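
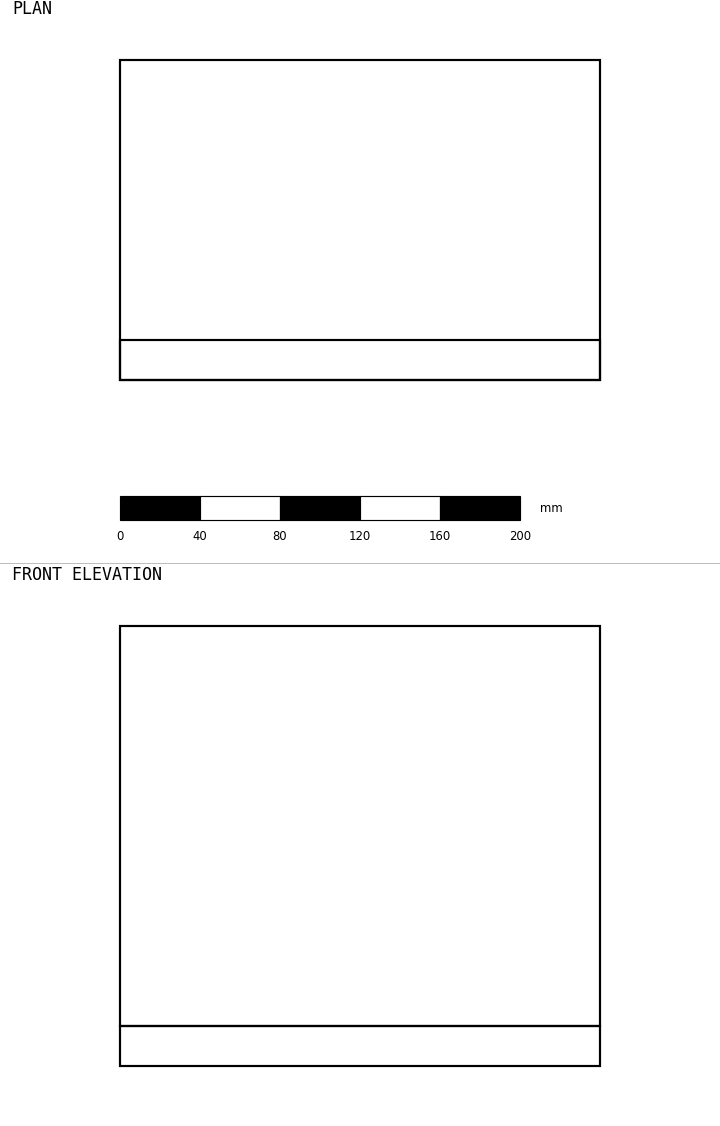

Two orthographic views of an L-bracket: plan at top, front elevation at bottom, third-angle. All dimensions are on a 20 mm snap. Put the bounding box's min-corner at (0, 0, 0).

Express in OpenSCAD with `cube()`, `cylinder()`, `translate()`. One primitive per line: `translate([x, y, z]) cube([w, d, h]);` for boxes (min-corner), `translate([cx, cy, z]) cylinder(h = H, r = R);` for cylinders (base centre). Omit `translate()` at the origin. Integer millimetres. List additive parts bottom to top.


cube([240, 160, 20]);
translate([0, 0, 20]) cube([240, 20, 200]);


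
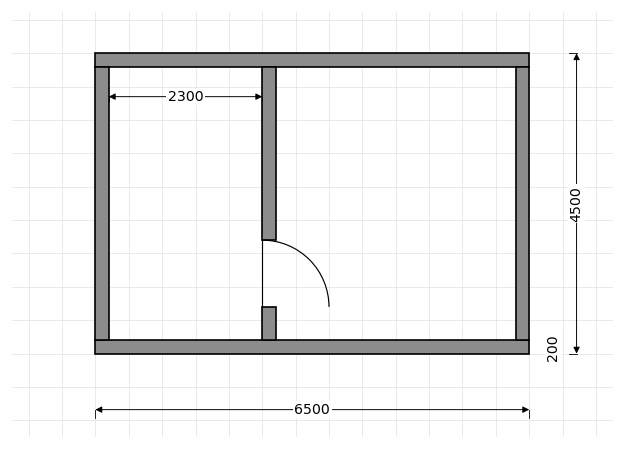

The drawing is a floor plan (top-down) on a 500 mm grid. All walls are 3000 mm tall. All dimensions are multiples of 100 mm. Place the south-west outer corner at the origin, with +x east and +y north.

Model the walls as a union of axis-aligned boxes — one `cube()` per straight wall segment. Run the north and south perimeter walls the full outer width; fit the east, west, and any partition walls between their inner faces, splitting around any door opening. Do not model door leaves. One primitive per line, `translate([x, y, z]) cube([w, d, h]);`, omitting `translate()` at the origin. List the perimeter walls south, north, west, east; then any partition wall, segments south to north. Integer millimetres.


cube([6500, 200, 3000]);
translate([0, 4300, 0]) cube([6500, 200, 3000]);
translate([0, 200, 0]) cube([200, 4100, 3000]);
translate([6300, 200, 0]) cube([200, 4100, 3000]);
translate([2500, 200, 0]) cube([200, 500, 3000]);
translate([2500, 1700, 0]) cube([200, 2600, 3000]);


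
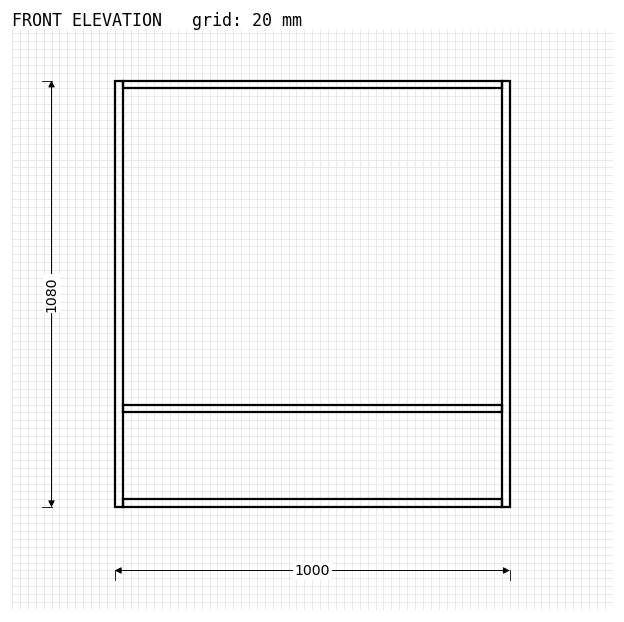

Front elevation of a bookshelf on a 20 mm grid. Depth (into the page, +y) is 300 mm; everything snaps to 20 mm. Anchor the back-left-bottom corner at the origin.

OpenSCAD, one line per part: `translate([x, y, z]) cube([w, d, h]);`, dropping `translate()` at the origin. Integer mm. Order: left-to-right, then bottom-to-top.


cube([20, 300, 1080]);
translate([20, 0, 0]) cube([960, 300, 20]);
translate([20, 0, 240]) cube([960, 300, 20]);
translate([20, 0, 1060]) cube([960, 300, 20]);
translate([980, 0, 0]) cube([20, 300, 1080]);


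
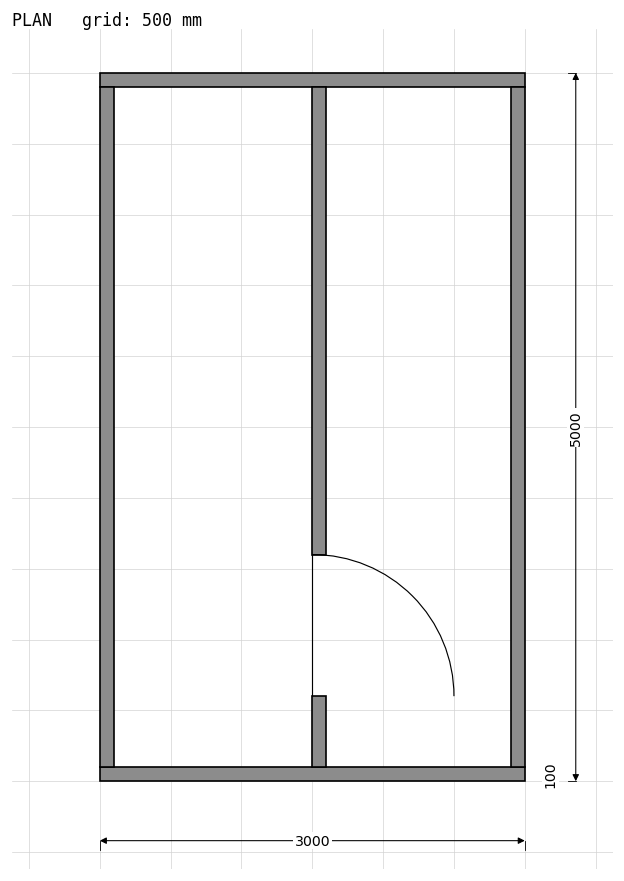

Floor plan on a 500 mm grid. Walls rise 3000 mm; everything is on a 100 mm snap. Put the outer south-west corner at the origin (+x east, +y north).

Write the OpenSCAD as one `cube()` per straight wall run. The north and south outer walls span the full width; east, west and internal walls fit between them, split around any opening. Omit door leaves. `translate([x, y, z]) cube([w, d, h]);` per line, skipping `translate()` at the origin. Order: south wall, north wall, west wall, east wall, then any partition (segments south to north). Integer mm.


cube([3000, 100, 3000]);
translate([0, 4900, 0]) cube([3000, 100, 3000]);
translate([0, 100, 0]) cube([100, 4800, 3000]);
translate([2900, 100, 0]) cube([100, 4800, 3000]);
translate([1500, 100, 0]) cube([100, 500, 3000]);
translate([1500, 1600, 0]) cube([100, 3300, 3000]);


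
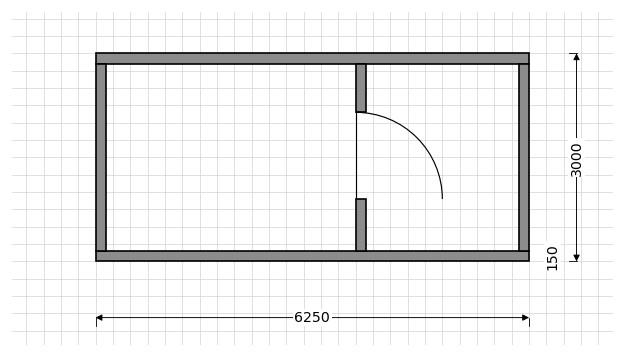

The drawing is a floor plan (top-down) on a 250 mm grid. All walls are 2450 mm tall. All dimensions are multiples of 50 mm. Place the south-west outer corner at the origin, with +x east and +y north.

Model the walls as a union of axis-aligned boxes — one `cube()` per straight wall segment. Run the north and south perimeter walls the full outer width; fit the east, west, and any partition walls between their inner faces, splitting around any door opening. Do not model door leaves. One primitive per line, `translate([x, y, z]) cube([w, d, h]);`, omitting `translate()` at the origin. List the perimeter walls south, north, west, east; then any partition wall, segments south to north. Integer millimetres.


cube([6250, 150, 2450]);
translate([0, 2850, 0]) cube([6250, 150, 2450]);
translate([0, 150, 0]) cube([150, 2700, 2450]);
translate([6100, 150, 0]) cube([150, 2700, 2450]);
translate([3750, 150, 0]) cube([150, 750, 2450]);
translate([3750, 2150, 0]) cube([150, 700, 2450]);


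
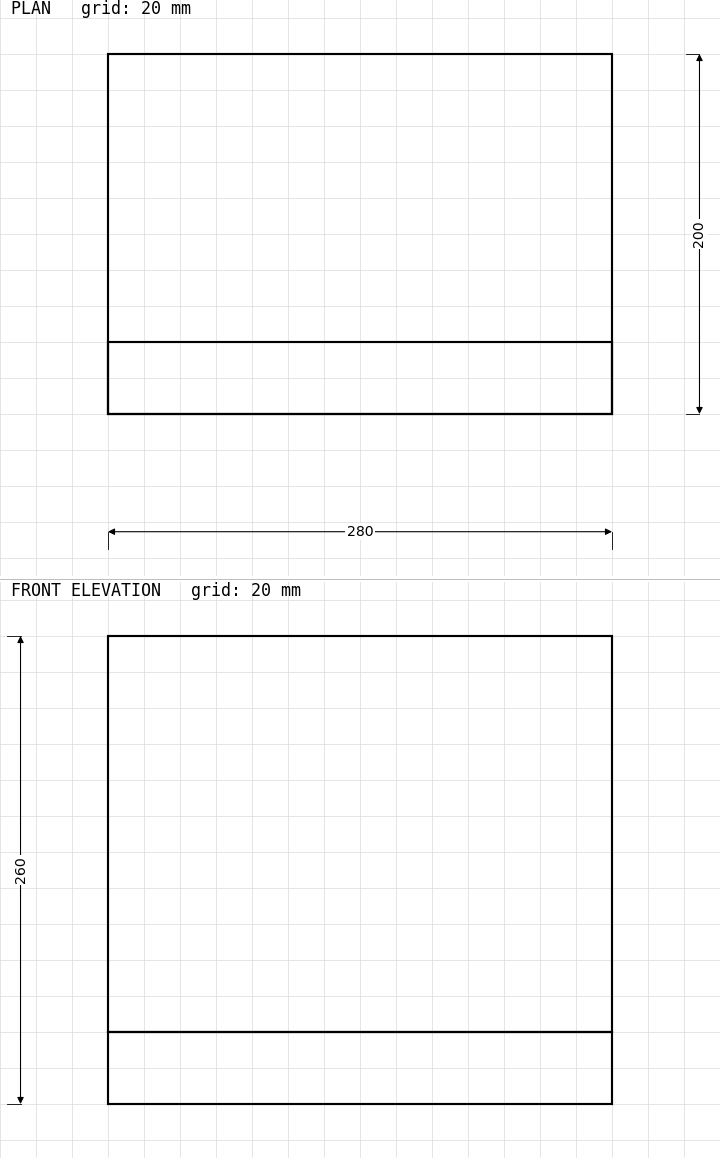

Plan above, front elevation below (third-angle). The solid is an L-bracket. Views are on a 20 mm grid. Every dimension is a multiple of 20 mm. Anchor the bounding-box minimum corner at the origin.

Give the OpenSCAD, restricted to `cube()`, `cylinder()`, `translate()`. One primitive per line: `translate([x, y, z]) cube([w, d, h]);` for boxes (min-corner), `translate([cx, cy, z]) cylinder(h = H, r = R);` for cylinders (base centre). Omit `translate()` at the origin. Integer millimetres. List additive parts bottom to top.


cube([280, 200, 40]);
translate([0, 0, 40]) cube([280, 40, 220]);


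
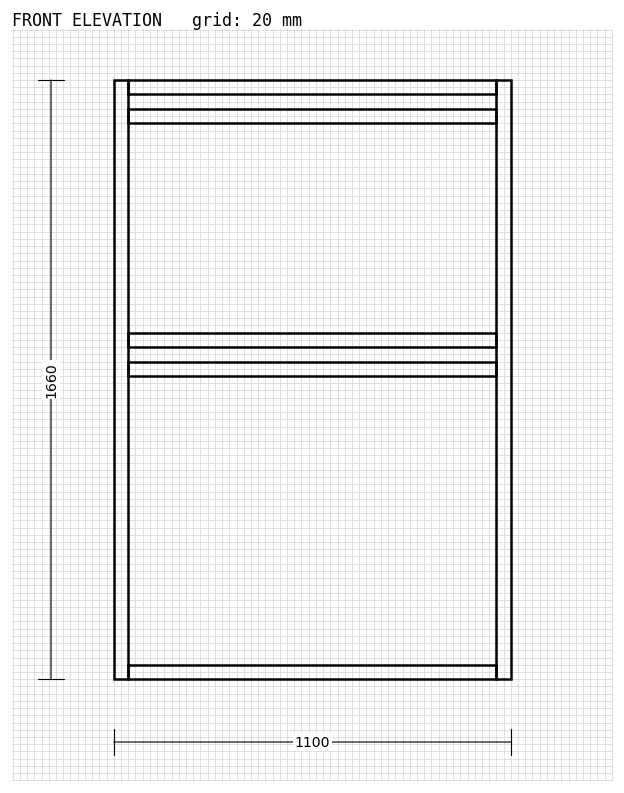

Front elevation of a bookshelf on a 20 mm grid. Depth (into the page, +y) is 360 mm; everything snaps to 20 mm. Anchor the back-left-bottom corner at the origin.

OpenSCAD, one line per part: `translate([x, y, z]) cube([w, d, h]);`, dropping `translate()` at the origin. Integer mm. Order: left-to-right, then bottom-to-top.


cube([40, 360, 1660]);
translate([40, 0, 0]) cube([1020, 360, 40]);
translate([40, 0, 840]) cube([1020, 360, 40]);
translate([40, 0, 920]) cube([1020, 360, 40]);
translate([40, 0, 1540]) cube([1020, 360, 40]);
translate([40, 0, 1620]) cube([1020, 360, 40]);
translate([1060, 0, 0]) cube([40, 360, 1660]);


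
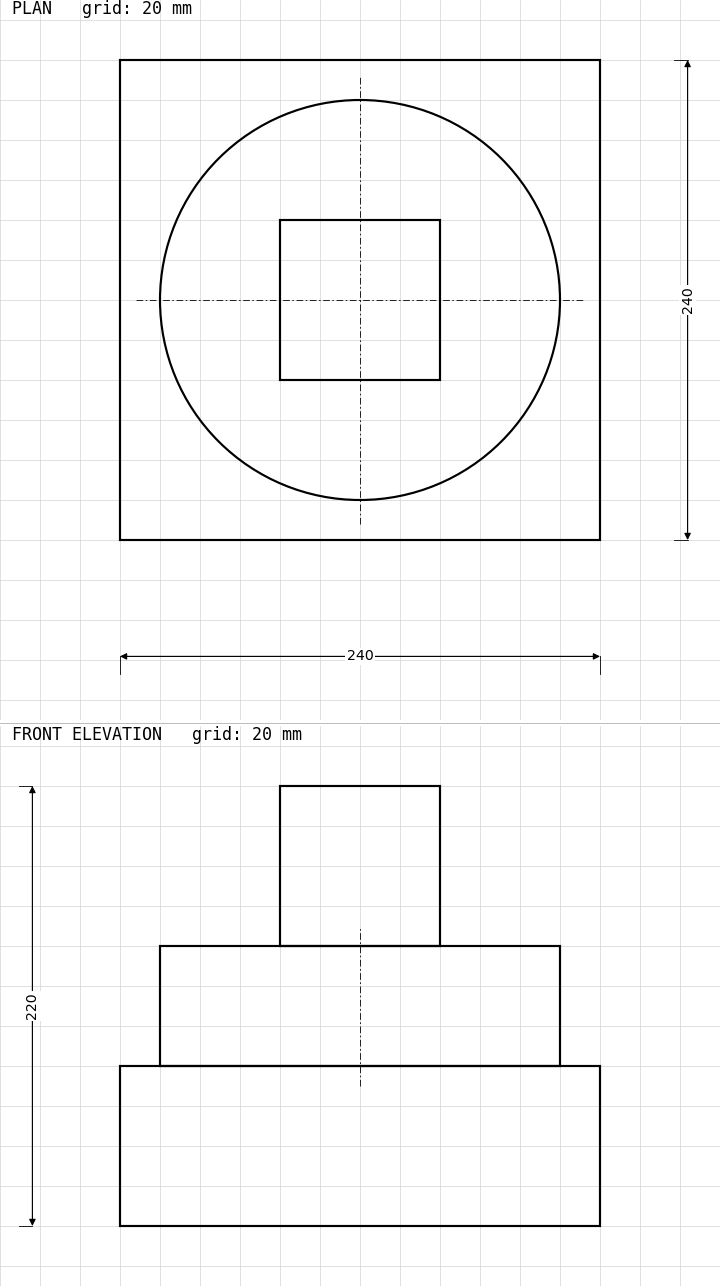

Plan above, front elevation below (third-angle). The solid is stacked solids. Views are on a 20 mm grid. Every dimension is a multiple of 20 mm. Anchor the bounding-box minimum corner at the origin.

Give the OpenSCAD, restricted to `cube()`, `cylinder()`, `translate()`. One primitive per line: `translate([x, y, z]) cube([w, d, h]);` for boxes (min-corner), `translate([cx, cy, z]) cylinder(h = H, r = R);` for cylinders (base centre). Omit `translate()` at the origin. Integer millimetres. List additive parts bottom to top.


cube([240, 240, 80]);
translate([120, 120, 80]) cylinder(h = 60, r = 100);
translate([80, 80, 140]) cube([80, 80, 80]);


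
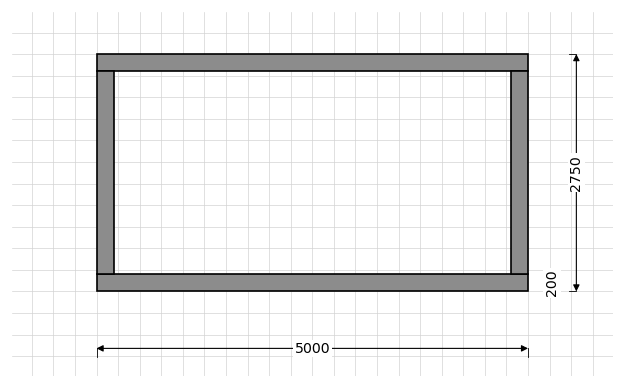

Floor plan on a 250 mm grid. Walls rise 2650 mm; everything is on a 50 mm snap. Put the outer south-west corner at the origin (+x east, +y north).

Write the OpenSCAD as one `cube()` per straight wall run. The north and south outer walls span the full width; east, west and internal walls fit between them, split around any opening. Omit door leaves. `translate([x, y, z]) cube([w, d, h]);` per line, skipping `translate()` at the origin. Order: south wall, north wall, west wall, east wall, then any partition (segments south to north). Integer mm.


cube([5000, 200, 2650]);
translate([0, 2550, 0]) cube([5000, 200, 2650]);
translate([0, 200, 0]) cube([200, 2350, 2650]);
translate([4800, 200, 0]) cube([200, 2350, 2650]);


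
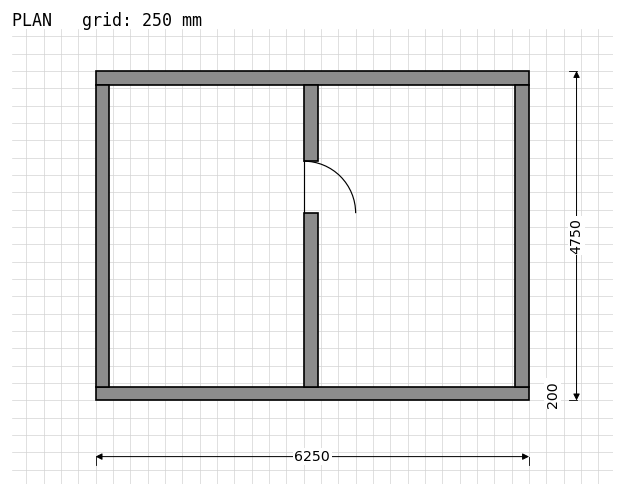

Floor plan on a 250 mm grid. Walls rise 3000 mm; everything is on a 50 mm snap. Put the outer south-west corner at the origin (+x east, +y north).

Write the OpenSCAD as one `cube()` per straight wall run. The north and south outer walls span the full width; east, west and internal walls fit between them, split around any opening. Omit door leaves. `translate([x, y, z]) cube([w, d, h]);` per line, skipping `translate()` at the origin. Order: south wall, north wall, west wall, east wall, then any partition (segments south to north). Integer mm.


cube([6250, 200, 3000]);
translate([0, 4550, 0]) cube([6250, 200, 3000]);
translate([0, 200, 0]) cube([200, 4350, 3000]);
translate([6050, 200, 0]) cube([200, 4350, 3000]);
translate([3000, 200, 0]) cube([200, 2500, 3000]);
translate([3000, 3450, 0]) cube([200, 1100, 3000]);


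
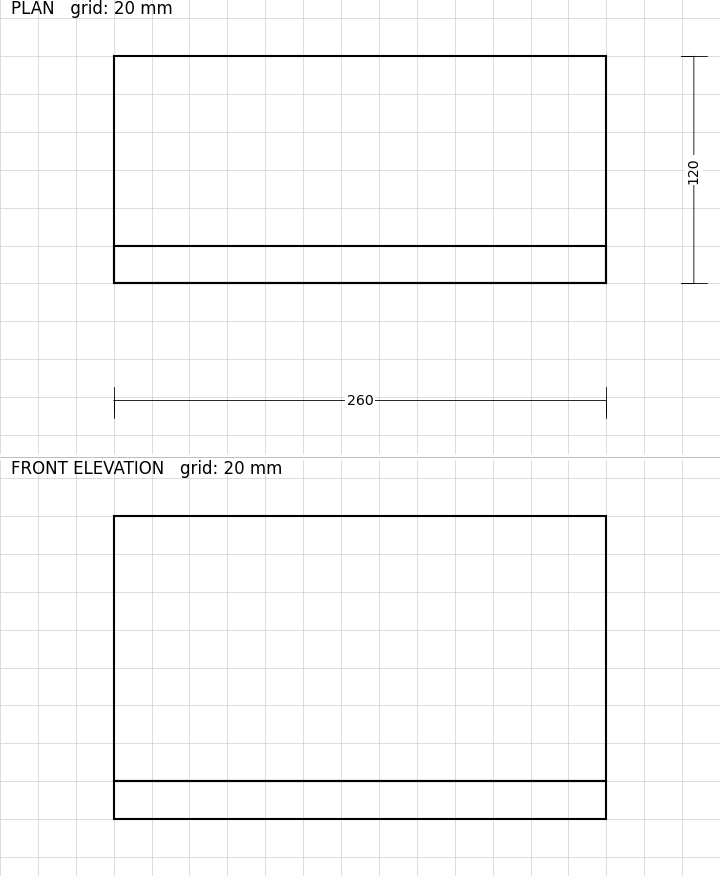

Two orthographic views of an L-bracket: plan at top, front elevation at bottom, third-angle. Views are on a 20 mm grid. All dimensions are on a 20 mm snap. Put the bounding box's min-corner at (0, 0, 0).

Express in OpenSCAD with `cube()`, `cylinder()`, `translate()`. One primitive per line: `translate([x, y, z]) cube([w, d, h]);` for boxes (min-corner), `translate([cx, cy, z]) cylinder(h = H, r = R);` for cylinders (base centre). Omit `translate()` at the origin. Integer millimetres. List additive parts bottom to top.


cube([260, 120, 20]);
translate([0, 0, 20]) cube([260, 20, 140]);


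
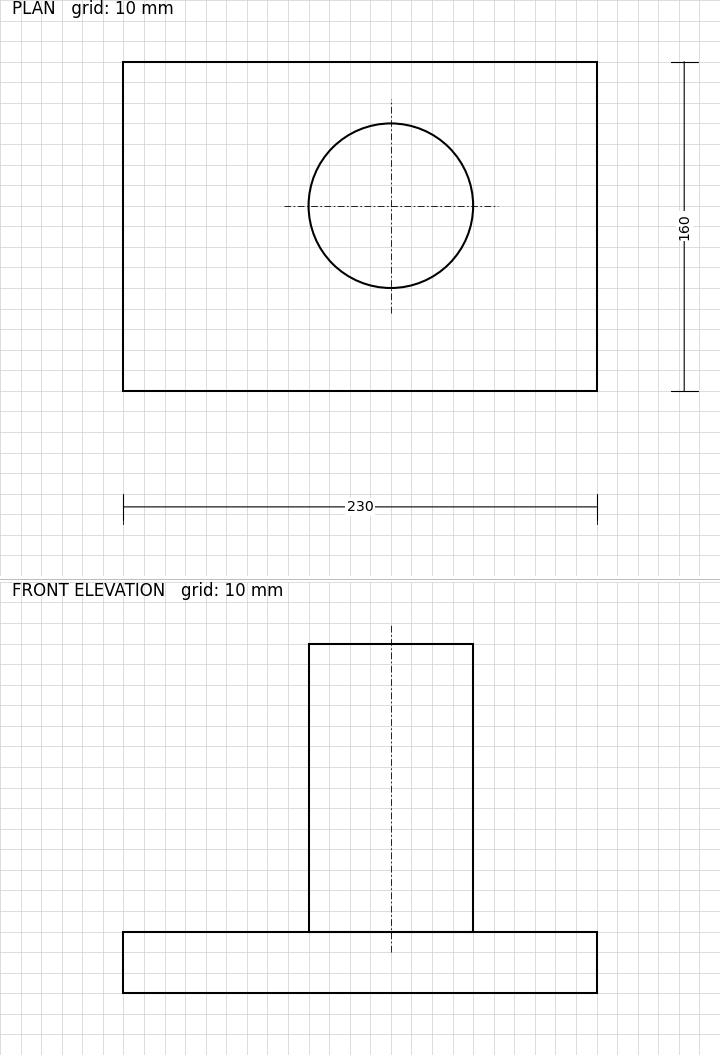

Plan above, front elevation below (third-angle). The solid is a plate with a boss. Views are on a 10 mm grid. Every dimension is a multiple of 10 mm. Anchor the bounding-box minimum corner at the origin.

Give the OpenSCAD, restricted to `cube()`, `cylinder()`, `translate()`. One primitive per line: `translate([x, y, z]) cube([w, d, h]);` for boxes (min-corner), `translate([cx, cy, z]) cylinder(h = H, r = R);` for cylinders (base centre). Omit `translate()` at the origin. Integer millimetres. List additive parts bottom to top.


cube([230, 160, 30]);
translate([130, 90, 30]) cylinder(h = 140, r = 40);


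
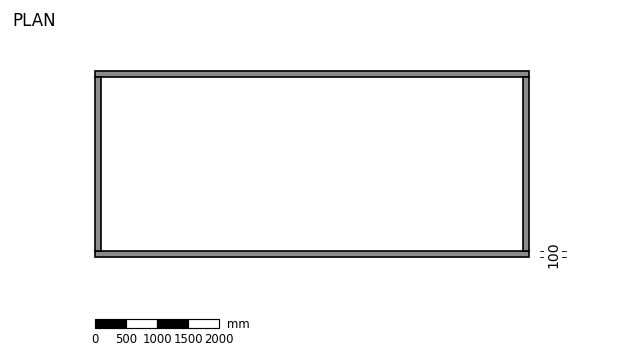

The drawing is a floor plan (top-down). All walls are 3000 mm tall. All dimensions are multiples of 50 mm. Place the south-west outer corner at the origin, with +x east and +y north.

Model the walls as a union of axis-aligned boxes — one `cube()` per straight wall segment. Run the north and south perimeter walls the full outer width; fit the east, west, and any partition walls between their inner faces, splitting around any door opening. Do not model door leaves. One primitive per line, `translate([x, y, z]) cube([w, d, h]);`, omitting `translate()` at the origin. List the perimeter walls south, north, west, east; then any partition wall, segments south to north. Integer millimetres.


cube([7000, 100, 3000]);
translate([0, 2900, 0]) cube([7000, 100, 3000]);
translate([0, 100, 0]) cube([100, 2800, 3000]);
translate([6900, 100, 0]) cube([100, 2800, 3000]);


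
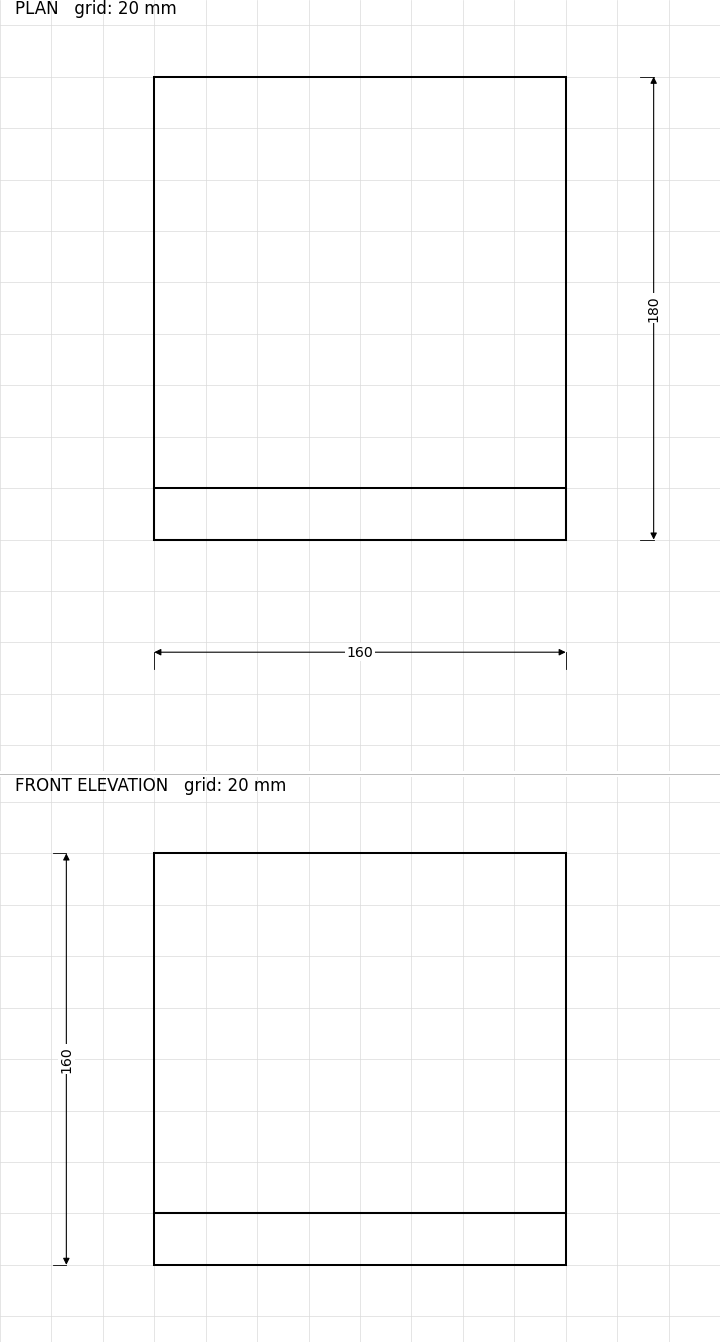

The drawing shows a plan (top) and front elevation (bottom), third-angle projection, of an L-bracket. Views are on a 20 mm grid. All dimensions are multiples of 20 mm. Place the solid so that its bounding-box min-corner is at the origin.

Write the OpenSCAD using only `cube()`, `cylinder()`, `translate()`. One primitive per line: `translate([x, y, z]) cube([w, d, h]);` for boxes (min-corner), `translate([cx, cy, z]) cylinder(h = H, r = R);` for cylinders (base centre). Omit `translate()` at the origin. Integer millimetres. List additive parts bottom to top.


cube([160, 180, 20]);
translate([0, 0, 20]) cube([160, 20, 140]);


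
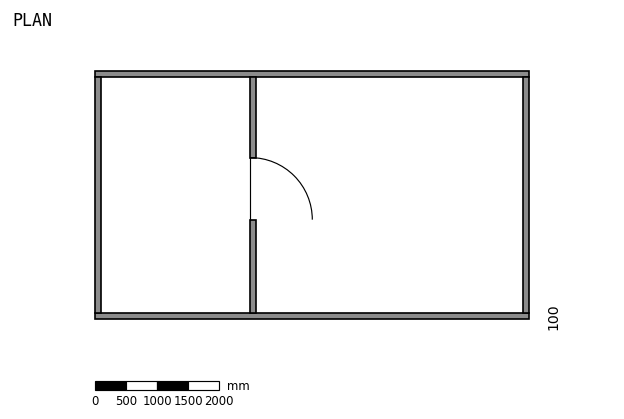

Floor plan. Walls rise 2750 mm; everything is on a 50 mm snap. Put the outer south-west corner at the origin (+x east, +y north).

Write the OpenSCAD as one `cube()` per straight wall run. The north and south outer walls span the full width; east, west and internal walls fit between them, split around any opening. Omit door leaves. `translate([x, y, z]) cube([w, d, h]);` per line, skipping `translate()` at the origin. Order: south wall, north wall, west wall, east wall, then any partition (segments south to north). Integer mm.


cube([7000, 100, 2750]);
translate([0, 3900, 0]) cube([7000, 100, 2750]);
translate([0, 100, 0]) cube([100, 3800, 2750]);
translate([6900, 100, 0]) cube([100, 3800, 2750]);
translate([2500, 100, 0]) cube([100, 1500, 2750]);
translate([2500, 2600, 0]) cube([100, 1300, 2750]);


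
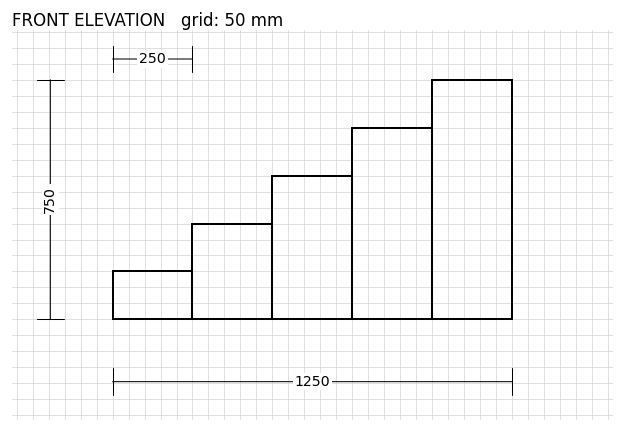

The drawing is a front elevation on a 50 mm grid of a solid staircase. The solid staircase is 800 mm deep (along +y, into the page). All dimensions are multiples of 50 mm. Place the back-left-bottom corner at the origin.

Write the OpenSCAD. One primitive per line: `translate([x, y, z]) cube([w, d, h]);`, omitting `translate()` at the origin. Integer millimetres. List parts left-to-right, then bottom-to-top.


cube([250, 800, 150]);
translate([250, 0, 0]) cube([250, 800, 300]);
translate([500, 0, 0]) cube([250, 800, 450]);
translate([750, 0, 0]) cube([250, 800, 600]);
translate([1000, 0, 0]) cube([250, 800, 750]);


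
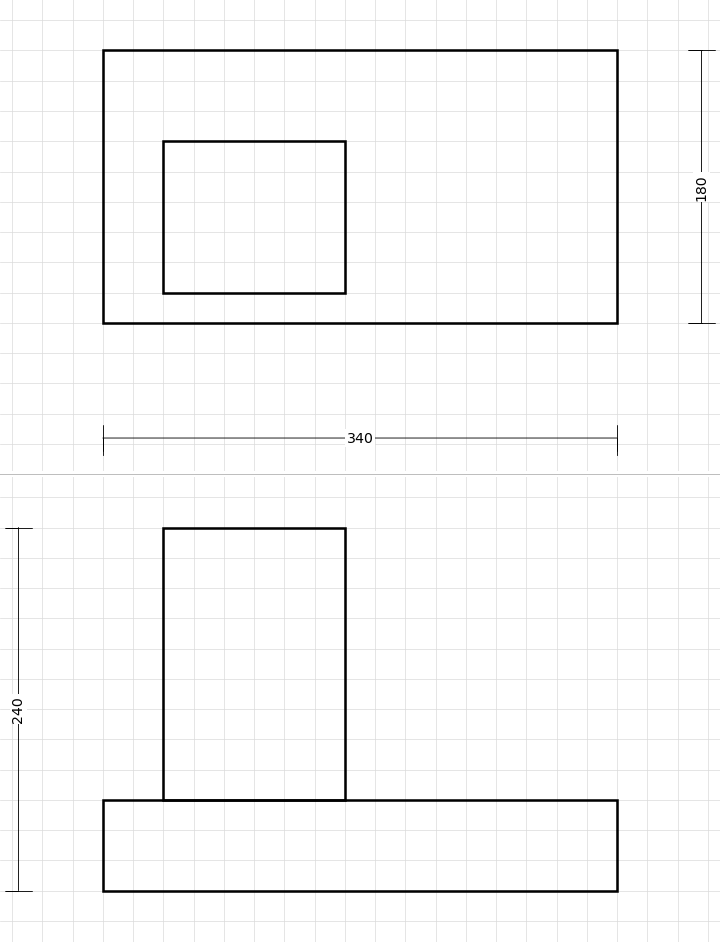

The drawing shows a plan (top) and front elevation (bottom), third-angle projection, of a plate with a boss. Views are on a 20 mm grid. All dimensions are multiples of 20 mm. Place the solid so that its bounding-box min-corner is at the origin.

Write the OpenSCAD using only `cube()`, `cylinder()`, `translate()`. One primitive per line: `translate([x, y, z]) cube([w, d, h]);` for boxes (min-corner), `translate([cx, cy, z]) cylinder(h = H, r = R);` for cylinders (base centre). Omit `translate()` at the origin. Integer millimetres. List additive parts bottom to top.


cube([340, 180, 60]);
translate([40, 20, 60]) cube([120, 100, 180]);


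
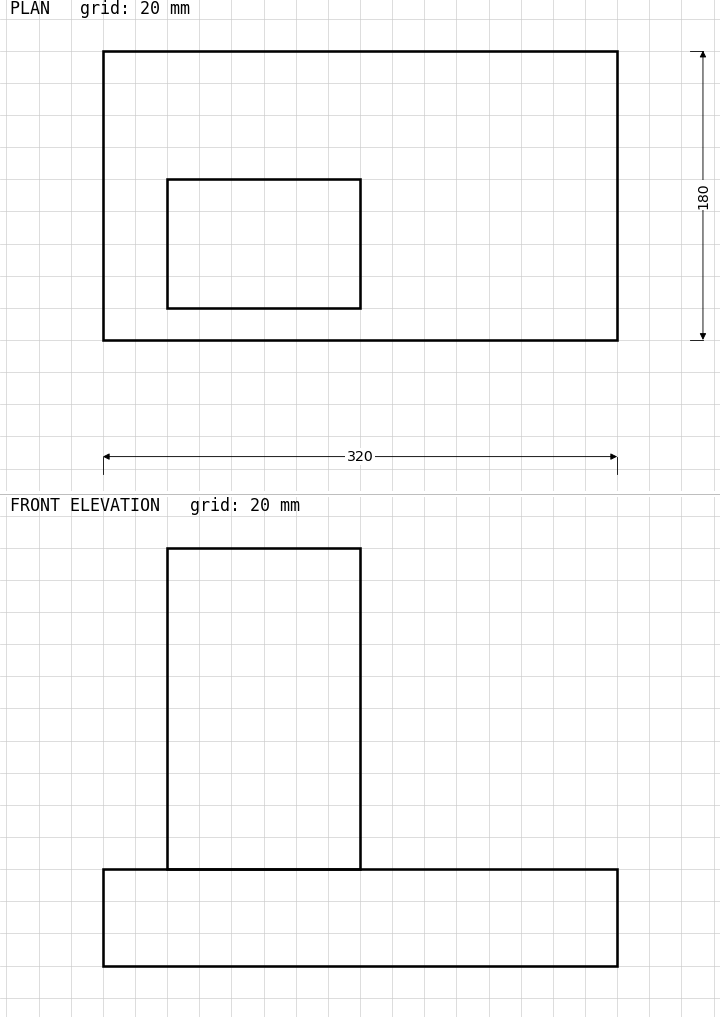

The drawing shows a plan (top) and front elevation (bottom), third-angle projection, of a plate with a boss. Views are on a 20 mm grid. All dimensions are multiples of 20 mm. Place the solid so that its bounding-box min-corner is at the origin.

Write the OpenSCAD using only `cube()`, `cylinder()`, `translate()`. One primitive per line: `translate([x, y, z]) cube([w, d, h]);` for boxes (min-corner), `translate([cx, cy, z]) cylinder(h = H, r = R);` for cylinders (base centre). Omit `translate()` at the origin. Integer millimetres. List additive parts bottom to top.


cube([320, 180, 60]);
translate([40, 20, 60]) cube([120, 80, 200]);


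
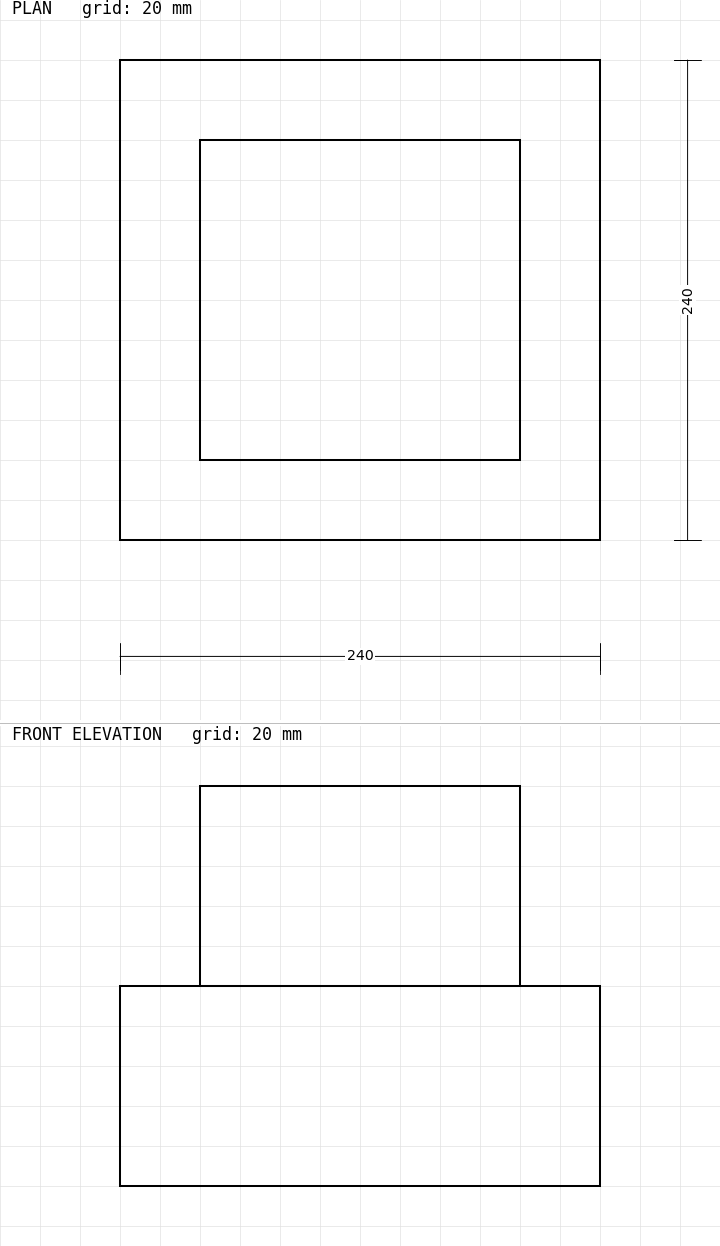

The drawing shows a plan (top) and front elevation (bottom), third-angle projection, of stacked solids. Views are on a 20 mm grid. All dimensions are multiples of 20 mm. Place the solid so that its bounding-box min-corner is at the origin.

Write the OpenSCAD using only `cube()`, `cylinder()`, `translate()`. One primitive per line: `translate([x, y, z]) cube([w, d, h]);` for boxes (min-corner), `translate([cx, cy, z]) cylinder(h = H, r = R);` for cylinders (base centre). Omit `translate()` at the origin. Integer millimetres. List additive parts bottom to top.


cube([240, 240, 100]);
translate([40, 40, 100]) cube([160, 160, 100]);


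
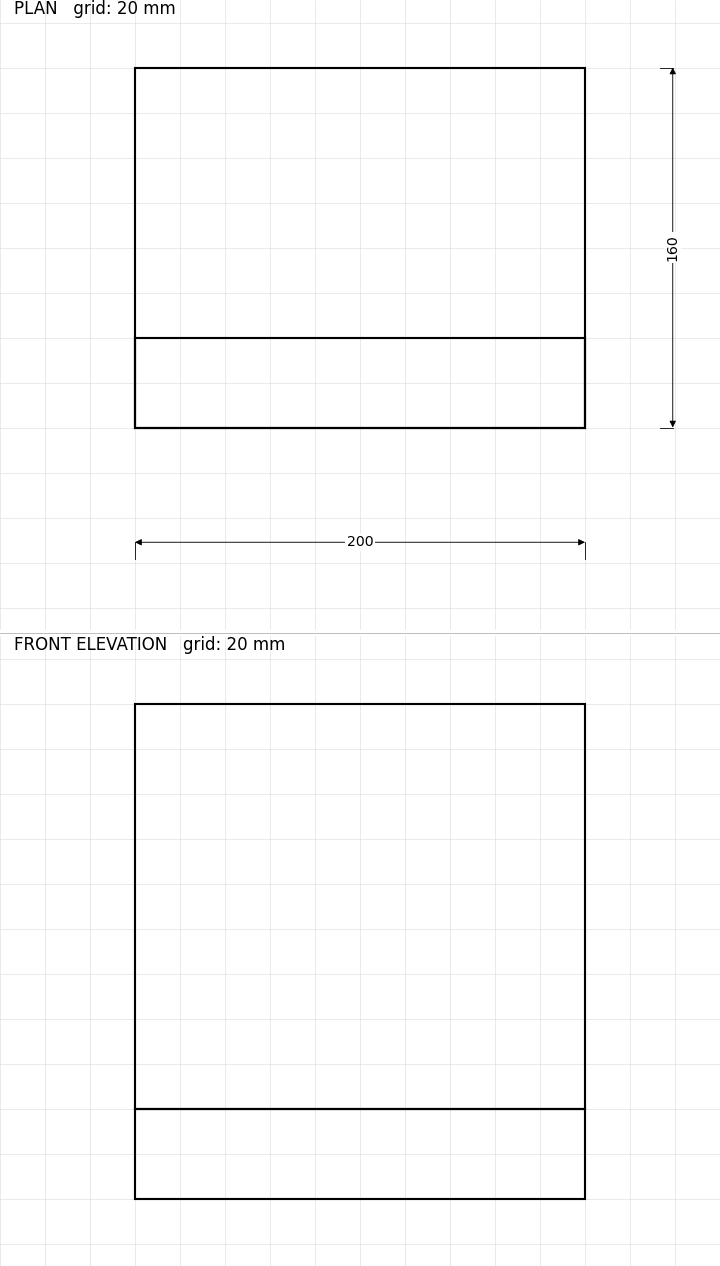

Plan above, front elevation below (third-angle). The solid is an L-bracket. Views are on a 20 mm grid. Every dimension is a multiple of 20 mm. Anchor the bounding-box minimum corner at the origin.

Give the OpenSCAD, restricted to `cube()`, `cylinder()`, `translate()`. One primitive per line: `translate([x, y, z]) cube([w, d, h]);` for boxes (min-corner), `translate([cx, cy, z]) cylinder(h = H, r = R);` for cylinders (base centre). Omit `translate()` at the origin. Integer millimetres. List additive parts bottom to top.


cube([200, 160, 40]);
translate([0, 0, 40]) cube([200, 40, 180]);


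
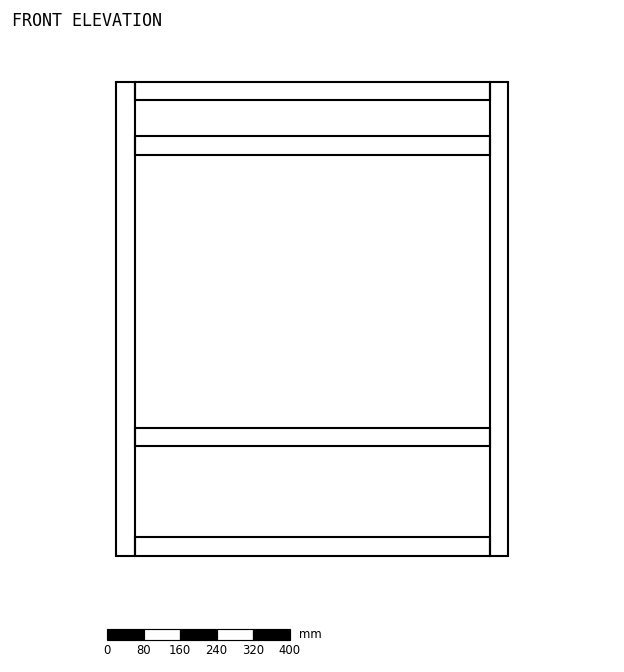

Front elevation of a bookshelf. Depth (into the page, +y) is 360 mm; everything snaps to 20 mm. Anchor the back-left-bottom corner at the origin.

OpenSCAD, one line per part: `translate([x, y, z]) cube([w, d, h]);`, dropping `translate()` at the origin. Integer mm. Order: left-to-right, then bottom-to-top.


cube([40, 360, 1040]);
translate([40, 0, 0]) cube([780, 360, 40]);
translate([40, 0, 240]) cube([780, 360, 40]);
translate([40, 0, 880]) cube([780, 360, 40]);
translate([40, 0, 1000]) cube([780, 360, 40]);
translate([820, 0, 0]) cube([40, 360, 1040]);


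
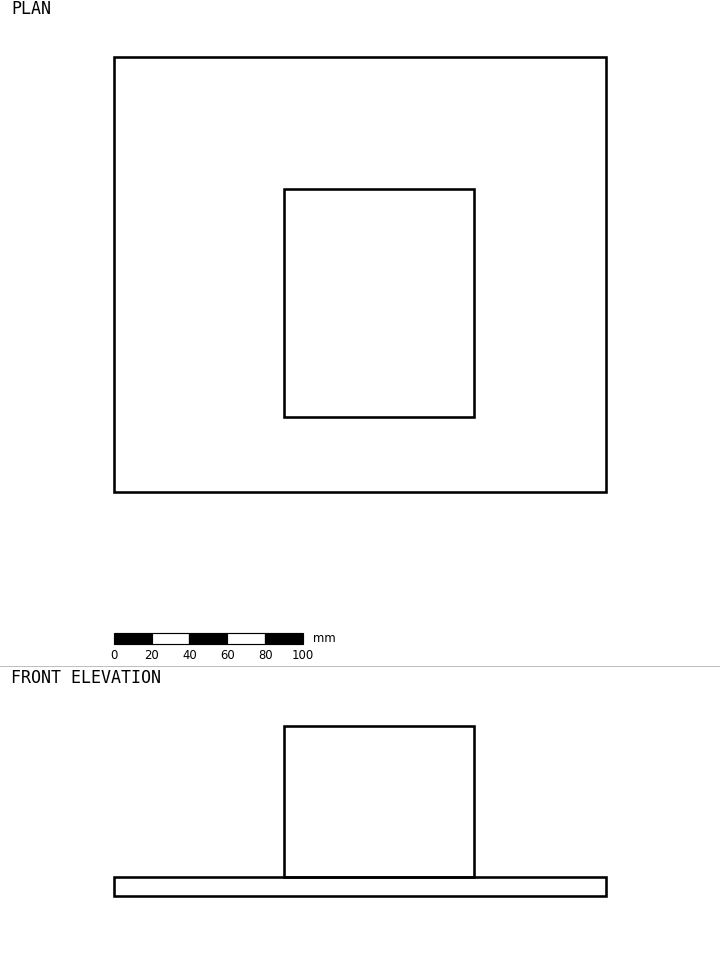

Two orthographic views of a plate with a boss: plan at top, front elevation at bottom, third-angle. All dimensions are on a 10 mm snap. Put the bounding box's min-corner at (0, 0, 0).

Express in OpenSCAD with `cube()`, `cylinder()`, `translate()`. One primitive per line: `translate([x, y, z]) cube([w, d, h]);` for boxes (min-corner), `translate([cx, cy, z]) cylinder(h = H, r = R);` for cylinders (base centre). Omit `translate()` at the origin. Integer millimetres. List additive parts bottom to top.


cube([260, 230, 10]);
translate([90, 40, 10]) cube([100, 120, 80]);


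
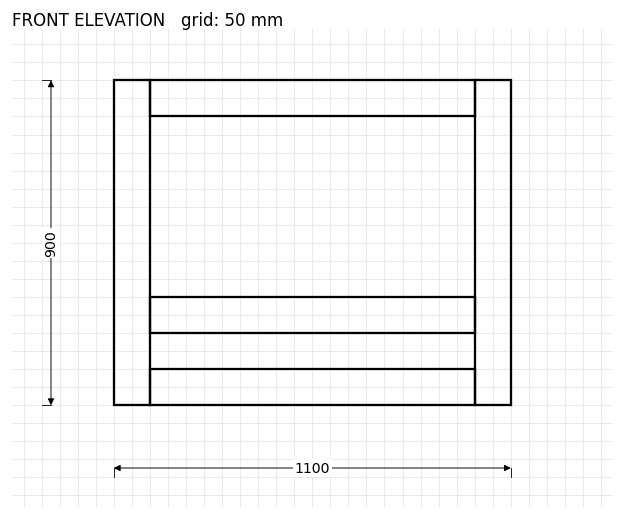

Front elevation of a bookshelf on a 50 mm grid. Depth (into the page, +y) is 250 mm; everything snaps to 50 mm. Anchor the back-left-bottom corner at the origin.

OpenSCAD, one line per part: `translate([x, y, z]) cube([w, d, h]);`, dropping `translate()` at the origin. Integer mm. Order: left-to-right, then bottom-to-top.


cube([100, 250, 900]);
translate([100, 0, 0]) cube([900, 250, 100]);
translate([100, 0, 200]) cube([900, 250, 100]);
translate([100, 0, 800]) cube([900, 250, 100]);
translate([1000, 0, 0]) cube([100, 250, 900]);


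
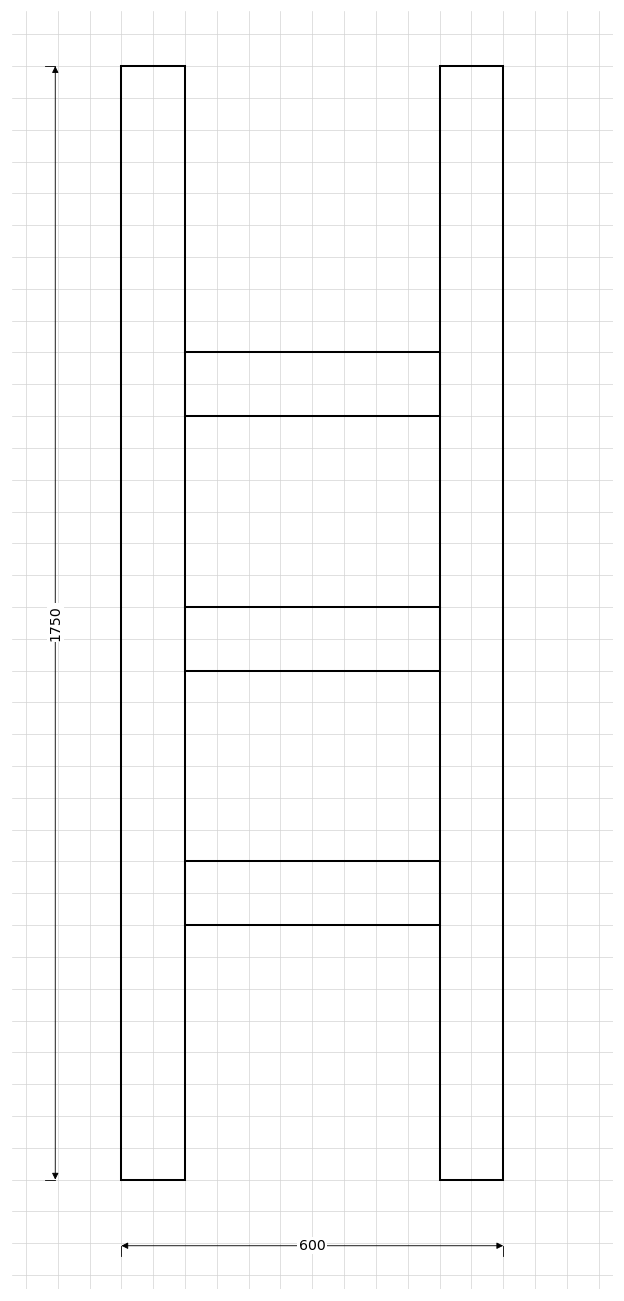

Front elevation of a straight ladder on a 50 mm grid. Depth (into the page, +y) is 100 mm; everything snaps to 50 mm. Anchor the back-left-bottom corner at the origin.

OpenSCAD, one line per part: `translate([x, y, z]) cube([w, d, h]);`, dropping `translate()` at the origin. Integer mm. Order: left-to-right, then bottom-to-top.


cube([100, 100, 1750]);
translate([100, 0, 400]) cube([400, 100, 100]);
translate([100, 0, 800]) cube([400, 100, 100]);
translate([100, 0, 1200]) cube([400, 100, 100]);
translate([500, 0, 0]) cube([100, 100, 1750]);


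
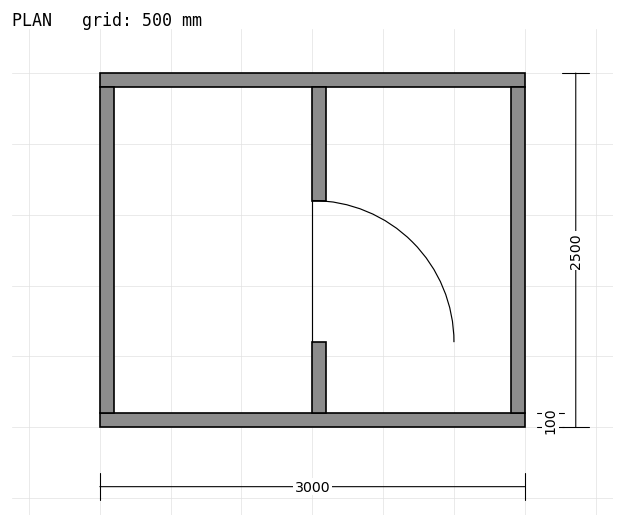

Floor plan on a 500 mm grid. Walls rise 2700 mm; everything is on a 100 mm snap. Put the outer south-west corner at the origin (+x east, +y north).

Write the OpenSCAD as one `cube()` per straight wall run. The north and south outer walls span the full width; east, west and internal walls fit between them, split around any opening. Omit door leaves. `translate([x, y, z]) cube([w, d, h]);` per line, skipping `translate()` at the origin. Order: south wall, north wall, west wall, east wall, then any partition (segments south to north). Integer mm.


cube([3000, 100, 2700]);
translate([0, 2400, 0]) cube([3000, 100, 2700]);
translate([0, 100, 0]) cube([100, 2300, 2700]);
translate([2900, 100, 0]) cube([100, 2300, 2700]);
translate([1500, 100, 0]) cube([100, 500, 2700]);
translate([1500, 1600, 0]) cube([100, 800, 2700]);


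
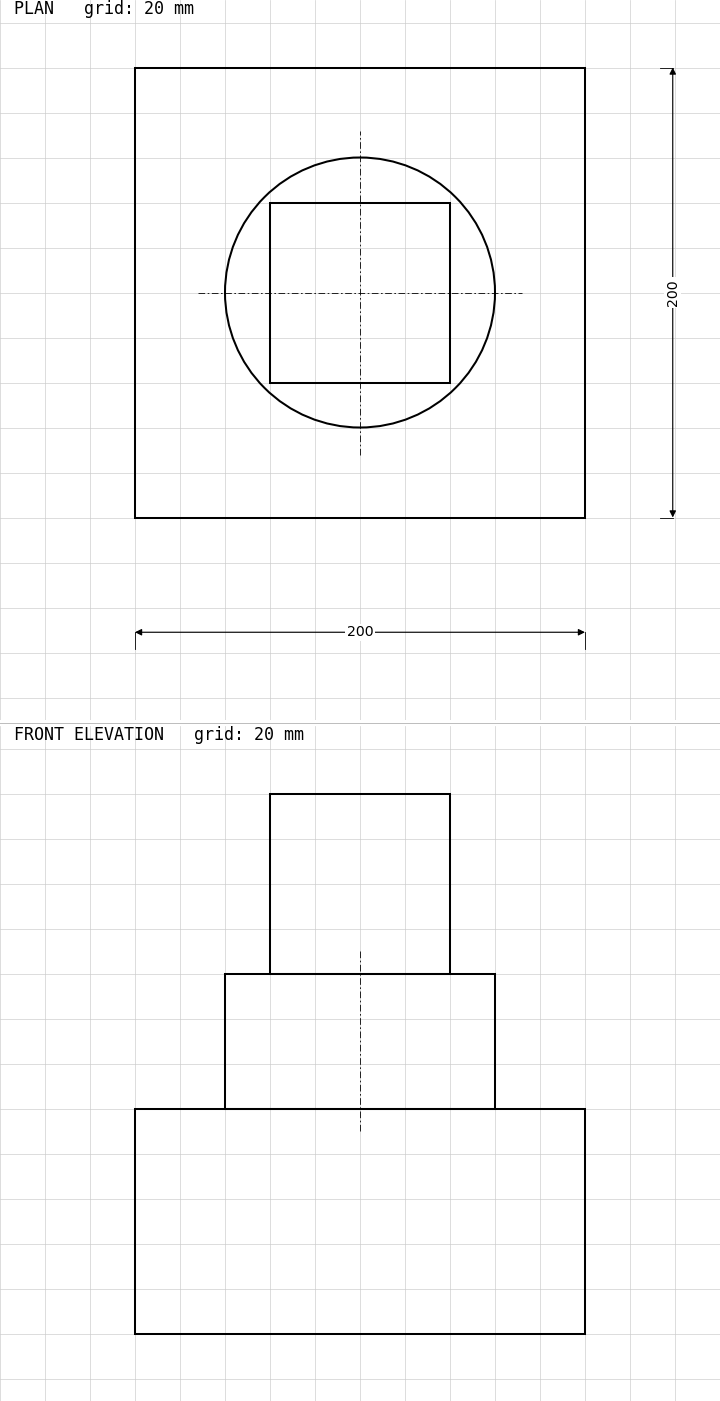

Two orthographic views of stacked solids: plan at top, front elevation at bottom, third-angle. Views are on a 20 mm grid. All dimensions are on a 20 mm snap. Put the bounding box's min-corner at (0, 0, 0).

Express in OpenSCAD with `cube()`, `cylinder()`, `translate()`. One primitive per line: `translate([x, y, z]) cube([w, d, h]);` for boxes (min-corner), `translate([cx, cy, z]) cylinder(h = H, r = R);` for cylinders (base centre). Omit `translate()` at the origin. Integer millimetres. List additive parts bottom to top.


cube([200, 200, 100]);
translate([100, 100, 100]) cylinder(h = 60, r = 60);
translate([60, 60, 160]) cube([80, 80, 80]);


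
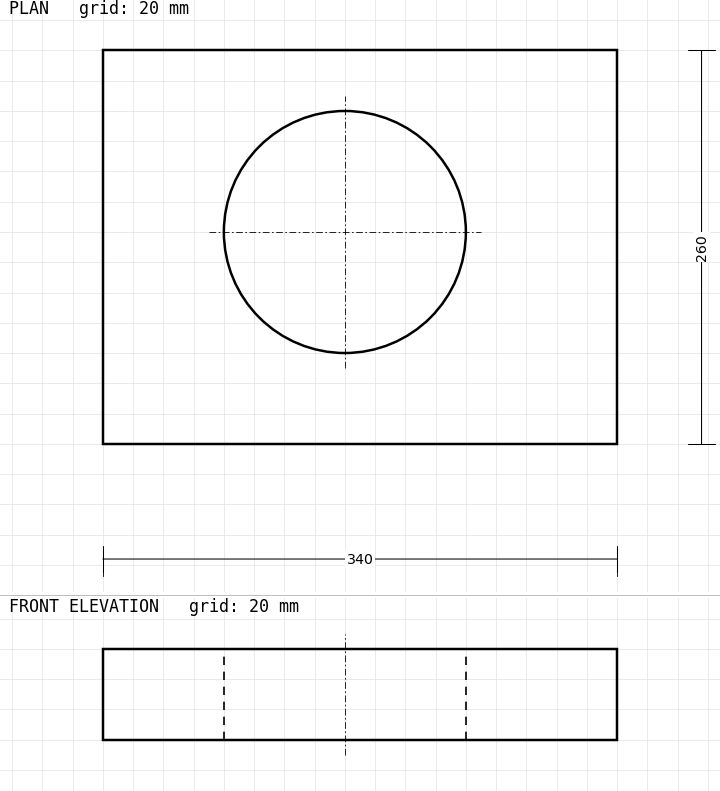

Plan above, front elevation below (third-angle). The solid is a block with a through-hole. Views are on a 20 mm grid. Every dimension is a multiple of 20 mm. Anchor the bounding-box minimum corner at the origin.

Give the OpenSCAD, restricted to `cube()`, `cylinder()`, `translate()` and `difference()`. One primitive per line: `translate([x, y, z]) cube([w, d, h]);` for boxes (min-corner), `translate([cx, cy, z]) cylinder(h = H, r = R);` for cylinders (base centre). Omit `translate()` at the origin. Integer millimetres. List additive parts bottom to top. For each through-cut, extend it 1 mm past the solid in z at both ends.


difference() {
  cube([340, 260, 60]);
  translate([160, 140, -1]) cylinder(h = 62, r = 80);
}


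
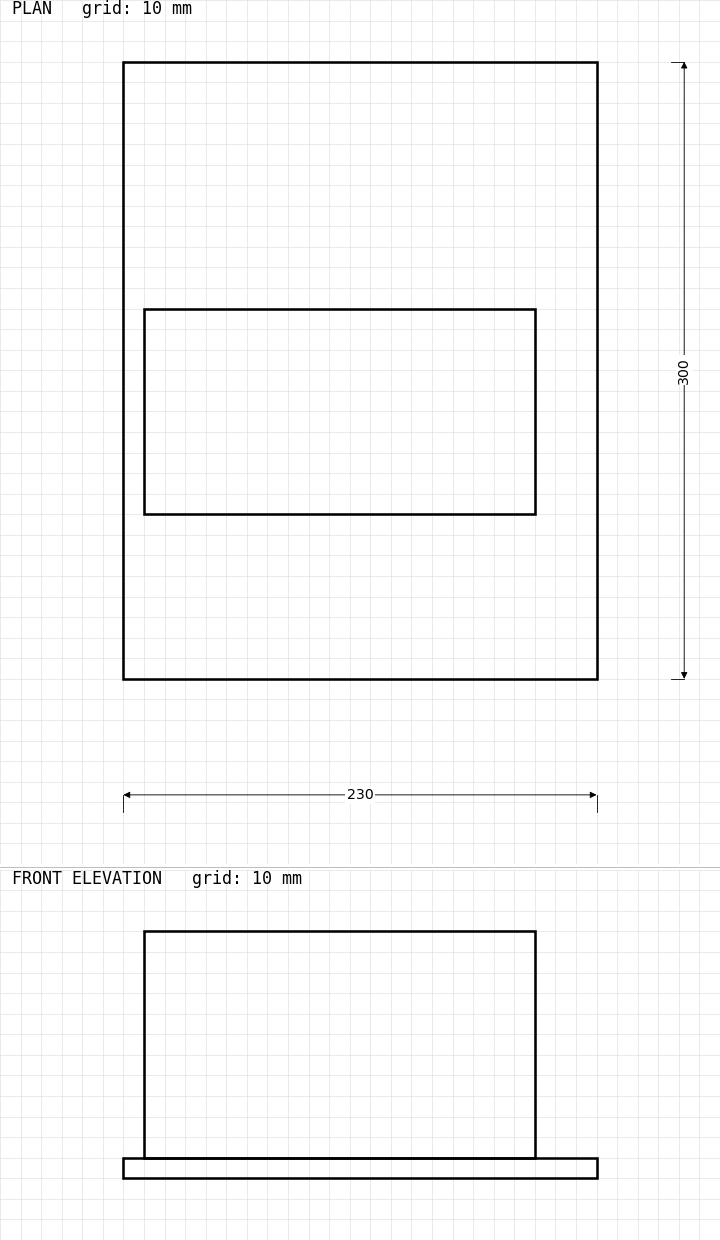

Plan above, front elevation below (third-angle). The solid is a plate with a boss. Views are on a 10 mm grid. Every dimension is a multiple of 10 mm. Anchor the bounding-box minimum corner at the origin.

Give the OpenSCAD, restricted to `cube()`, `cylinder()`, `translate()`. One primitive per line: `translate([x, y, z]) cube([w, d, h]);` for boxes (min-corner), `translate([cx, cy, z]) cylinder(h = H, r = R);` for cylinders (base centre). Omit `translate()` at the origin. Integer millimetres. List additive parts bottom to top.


cube([230, 300, 10]);
translate([10, 80, 10]) cube([190, 100, 110]);


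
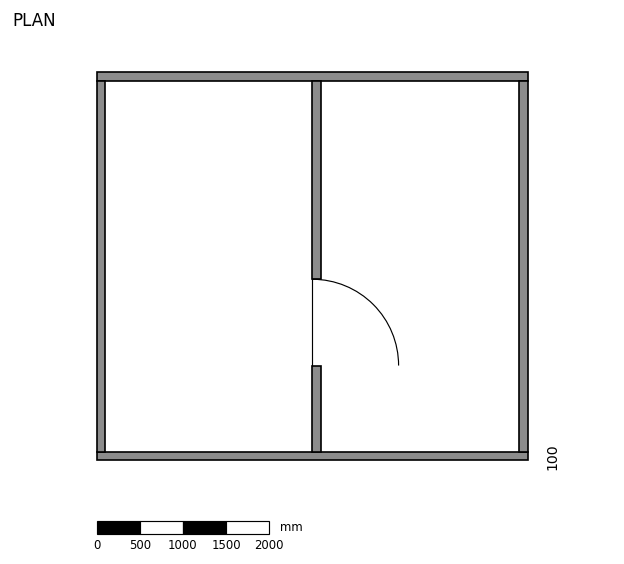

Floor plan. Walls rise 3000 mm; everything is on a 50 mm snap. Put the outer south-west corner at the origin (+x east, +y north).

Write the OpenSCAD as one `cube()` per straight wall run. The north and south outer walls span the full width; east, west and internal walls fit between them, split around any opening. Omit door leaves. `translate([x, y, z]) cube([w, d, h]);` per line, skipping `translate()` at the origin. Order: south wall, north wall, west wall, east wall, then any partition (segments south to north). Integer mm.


cube([5000, 100, 3000]);
translate([0, 4400, 0]) cube([5000, 100, 3000]);
translate([0, 100, 0]) cube([100, 4300, 3000]);
translate([4900, 100, 0]) cube([100, 4300, 3000]);
translate([2500, 100, 0]) cube([100, 1000, 3000]);
translate([2500, 2100, 0]) cube([100, 2300, 3000]);


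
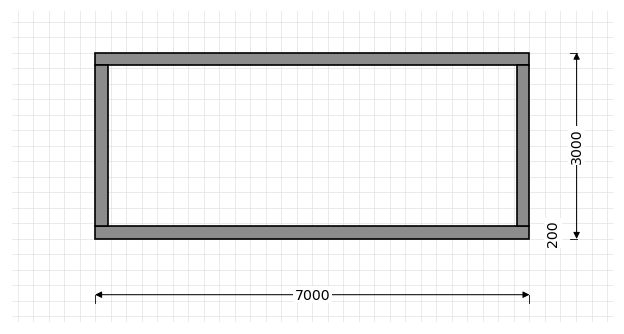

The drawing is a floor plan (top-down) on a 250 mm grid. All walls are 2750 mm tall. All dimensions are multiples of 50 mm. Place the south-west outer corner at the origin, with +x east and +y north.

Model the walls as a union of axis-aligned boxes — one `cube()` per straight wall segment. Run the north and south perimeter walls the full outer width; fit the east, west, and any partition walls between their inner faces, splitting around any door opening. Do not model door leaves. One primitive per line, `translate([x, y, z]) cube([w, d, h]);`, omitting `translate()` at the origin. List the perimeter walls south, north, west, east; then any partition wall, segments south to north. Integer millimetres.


cube([7000, 200, 2750]);
translate([0, 2800, 0]) cube([7000, 200, 2750]);
translate([0, 200, 0]) cube([200, 2600, 2750]);
translate([6800, 200, 0]) cube([200, 2600, 2750]);


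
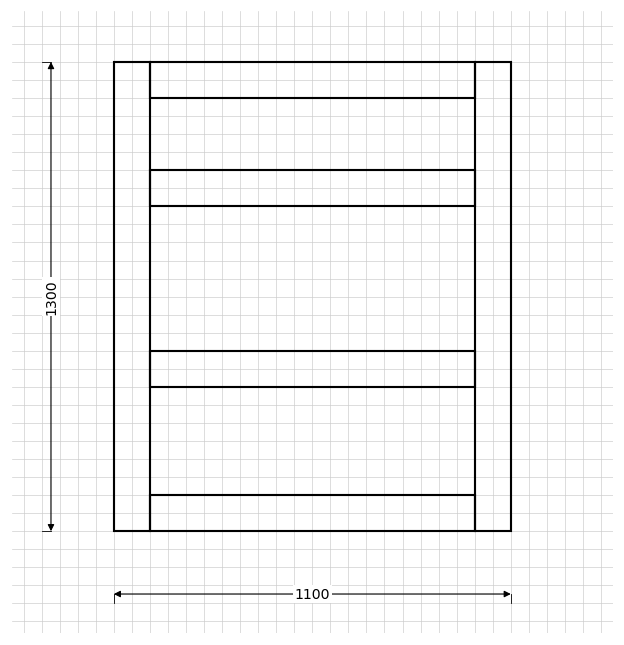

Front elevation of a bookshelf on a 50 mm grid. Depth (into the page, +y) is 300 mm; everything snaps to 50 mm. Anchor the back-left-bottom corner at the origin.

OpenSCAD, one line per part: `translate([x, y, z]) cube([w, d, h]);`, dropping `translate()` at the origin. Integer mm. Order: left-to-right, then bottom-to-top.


cube([100, 300, 1300]);
translate([100, 0, 0]) cube([900, 300, 100]);
translate([100, 0, 400]) cube([900, 300, 100]);
translate([100, 0, 900]) cube([900, 300, 100]);
translate([100, 0, 1200]) cube([900, 300, 100]);
translate([1000, 0, 0]) cube([100, 300, 1300]);


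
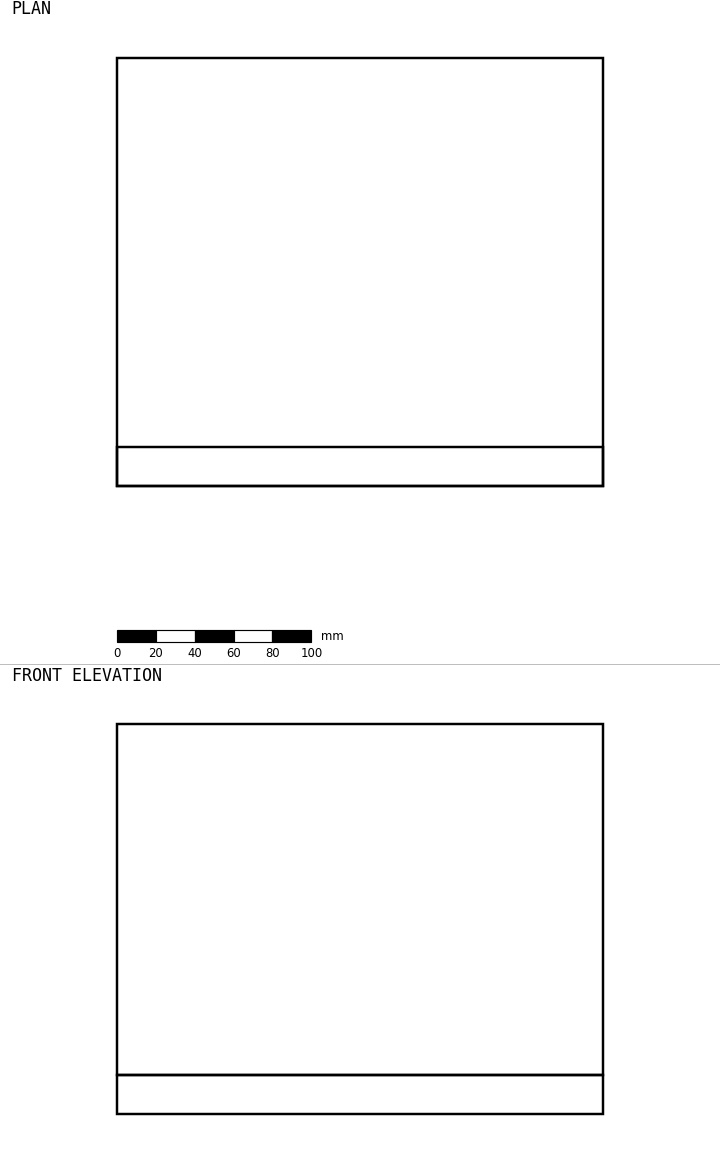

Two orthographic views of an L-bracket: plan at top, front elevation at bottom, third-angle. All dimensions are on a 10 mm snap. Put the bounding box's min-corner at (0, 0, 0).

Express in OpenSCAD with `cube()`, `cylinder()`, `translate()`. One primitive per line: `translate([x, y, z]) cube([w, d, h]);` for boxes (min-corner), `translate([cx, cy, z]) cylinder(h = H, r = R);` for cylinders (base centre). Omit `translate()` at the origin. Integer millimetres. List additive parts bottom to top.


cube([250, 220, 20]);
translate([0, 0, 20]) cube([250, 20, 180]);


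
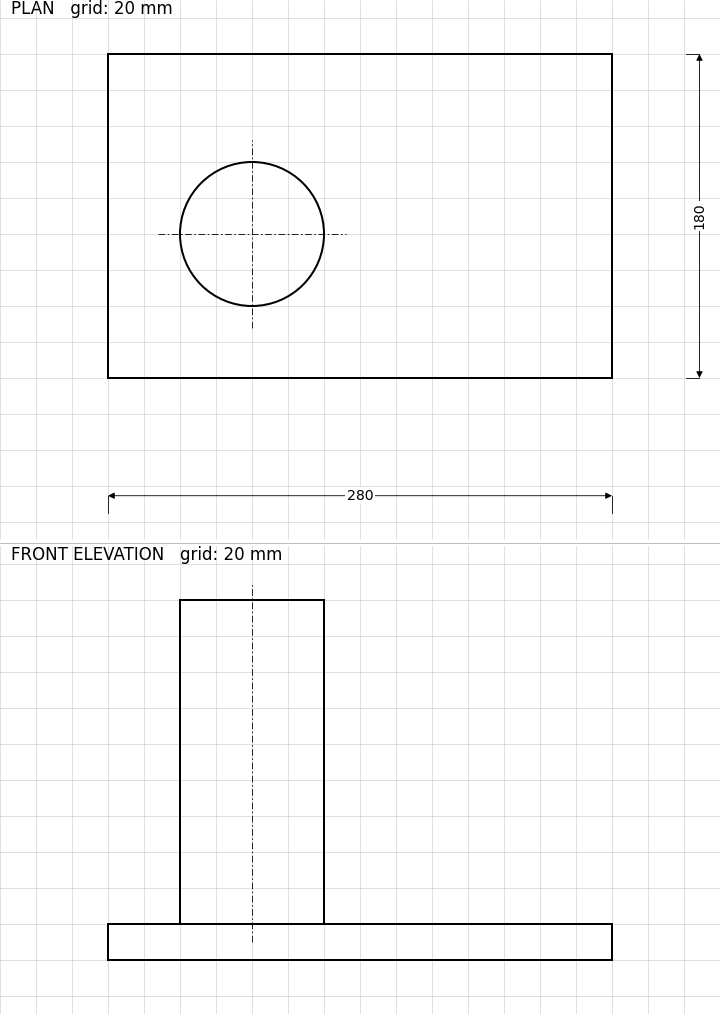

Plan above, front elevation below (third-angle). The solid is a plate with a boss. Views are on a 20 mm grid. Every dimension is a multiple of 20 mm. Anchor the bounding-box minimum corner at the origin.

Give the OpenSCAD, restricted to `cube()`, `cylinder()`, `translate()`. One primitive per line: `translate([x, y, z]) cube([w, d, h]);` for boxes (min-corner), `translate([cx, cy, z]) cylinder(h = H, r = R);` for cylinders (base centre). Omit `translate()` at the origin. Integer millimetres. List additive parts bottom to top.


cube([280, 180, 20]);
translate([80, 80, 20]) cylinder(h = 180, r = 40);


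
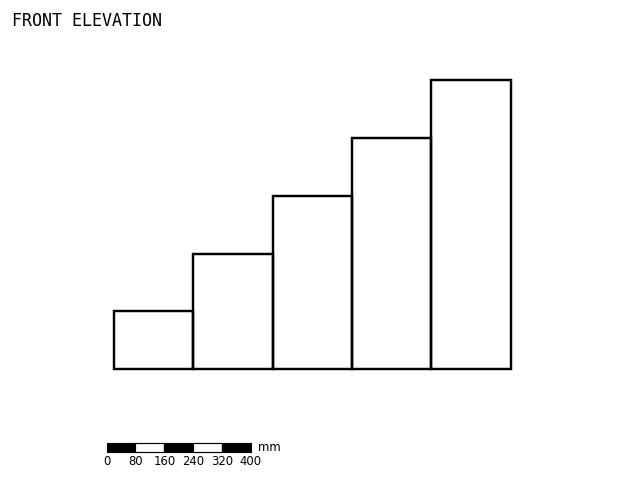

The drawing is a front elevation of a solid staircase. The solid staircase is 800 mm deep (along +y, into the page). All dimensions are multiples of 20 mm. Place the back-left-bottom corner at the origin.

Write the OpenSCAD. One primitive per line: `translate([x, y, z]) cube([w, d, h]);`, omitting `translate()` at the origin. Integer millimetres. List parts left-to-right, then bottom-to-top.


cube([220, 800, 160]);
translate([220, 0, 0]) cube([220, 800, 320]);
translate([440, 0, 0]) cube([220, 800, 480]);
translate([660, 0, 0]) cube([220, 800, 640]);
translate([880, 0, 0]) cube([220, 800, 800]);


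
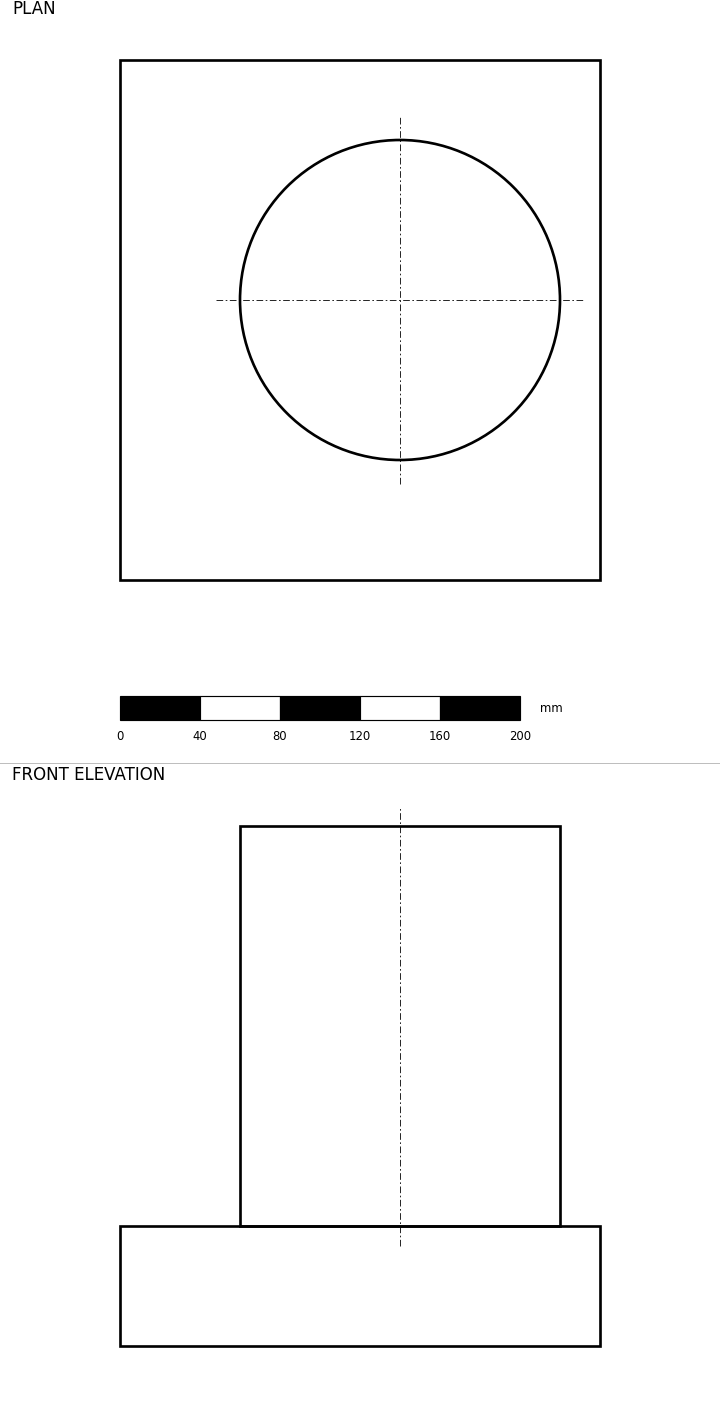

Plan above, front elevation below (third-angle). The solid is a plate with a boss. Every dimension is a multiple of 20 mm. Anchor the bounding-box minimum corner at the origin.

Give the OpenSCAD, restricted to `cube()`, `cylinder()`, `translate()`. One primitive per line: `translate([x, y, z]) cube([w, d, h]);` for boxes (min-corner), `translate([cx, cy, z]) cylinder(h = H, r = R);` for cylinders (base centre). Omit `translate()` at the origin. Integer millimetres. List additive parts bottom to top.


cube([240, 260, 60]);
translate([140, 140, 60]) cylinder(h = 200, r = 80);


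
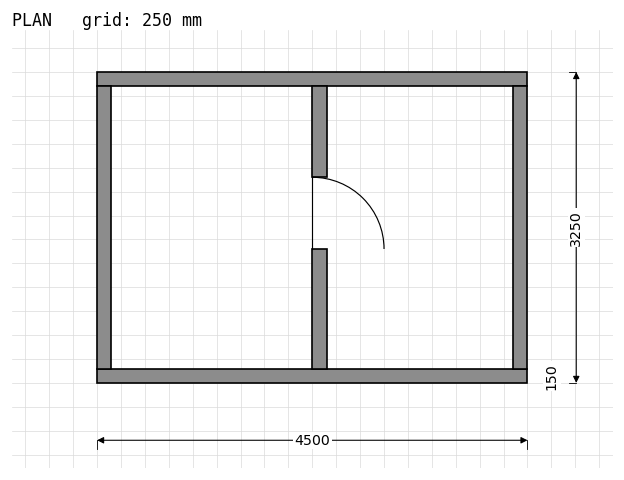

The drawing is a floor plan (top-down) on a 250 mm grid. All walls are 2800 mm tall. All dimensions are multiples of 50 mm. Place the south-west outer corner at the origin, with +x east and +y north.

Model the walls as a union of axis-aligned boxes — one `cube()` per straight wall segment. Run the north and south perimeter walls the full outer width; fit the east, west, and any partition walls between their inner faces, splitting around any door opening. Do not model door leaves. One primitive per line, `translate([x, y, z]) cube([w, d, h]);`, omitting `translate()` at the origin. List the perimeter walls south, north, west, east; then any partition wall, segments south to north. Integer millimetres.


cube([4500, 150, 2800]);
translate([0, 3100, 0]) cube([4500, 150, 2800]);
translate([0, 150, 0]) cube([150, 2950, 2800]);
translate([4350, 150, 0]) cube([150, 2950, 2800]);
translate([2250, 150, 0]) cube([150, 1250, 2800]);
translate([2250, 2150, 0]) cube([150, 950, 2800]);


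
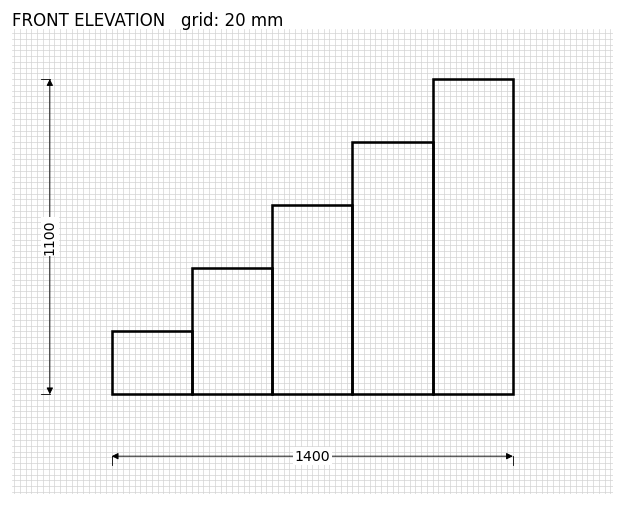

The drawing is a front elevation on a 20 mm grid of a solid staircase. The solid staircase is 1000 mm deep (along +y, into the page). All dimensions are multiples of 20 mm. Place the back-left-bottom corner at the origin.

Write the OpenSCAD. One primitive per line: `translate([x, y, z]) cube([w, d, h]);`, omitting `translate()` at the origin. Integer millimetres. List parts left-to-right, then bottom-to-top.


cube([280, 1000, 220]);
translate([280, 0, 0]) cube([280, 1000, 440]);
translate([560, 0, 0]) cube([280, 1000, 660]);
translate([840, 0, 0]) cube([280, 1000, 880]);
translate([1120, 0, 0]) cube([280, 1000, 1100]);


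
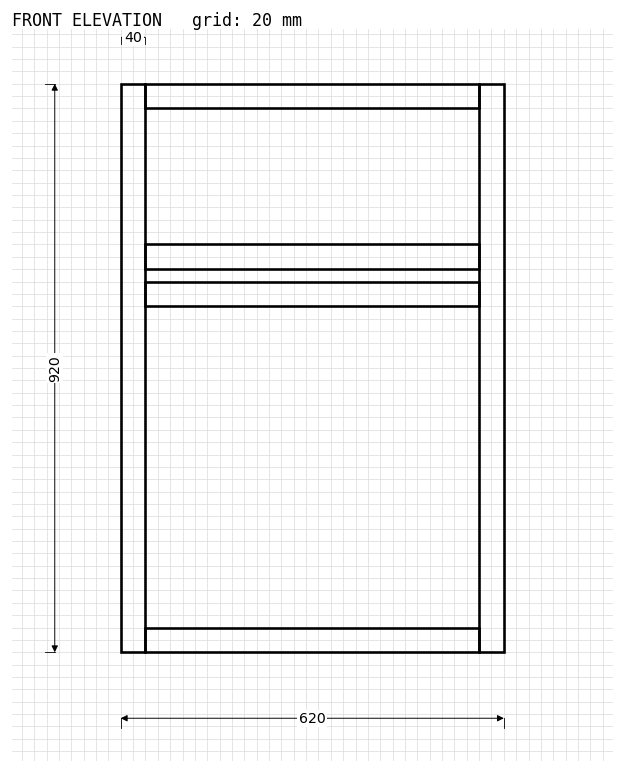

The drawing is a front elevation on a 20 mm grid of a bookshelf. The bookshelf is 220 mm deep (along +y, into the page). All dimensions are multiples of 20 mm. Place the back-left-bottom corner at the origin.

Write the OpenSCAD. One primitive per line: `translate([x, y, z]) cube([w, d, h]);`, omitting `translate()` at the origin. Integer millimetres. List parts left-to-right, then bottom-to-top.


cube([40, 220, 920]);
translate([40, 0, 0]) cube([540, 220, 40]);
translate([40, 0, 560]) cube([540, 220, 40]);
translate([40, 0, 620]) cube([540, 220, 40]);
translate([40, 0, 880]) cube([540, 220, 40]);
translate([580, 0, 0]) cube([40, 220, 920]);
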